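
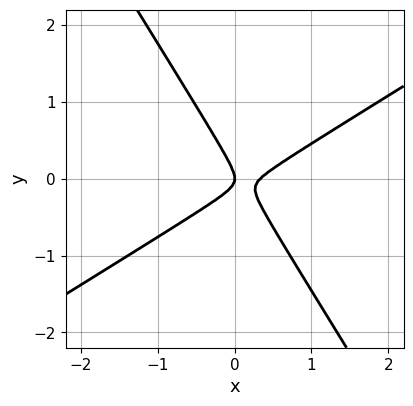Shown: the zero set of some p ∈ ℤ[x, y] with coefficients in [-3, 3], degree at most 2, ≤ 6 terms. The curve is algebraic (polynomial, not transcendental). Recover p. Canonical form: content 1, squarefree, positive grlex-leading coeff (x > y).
3*x^2 - 3*x*y - 3*y^2 - x

First, the degree is 2 — no degree-1 curve has this shape.
Next, from the visible intercepts: it crosses the x-axis at the gridline x = 0; it crosses the y-axis at the gridline y = 0.
Finally, together with the visible shape, these determine p as stated.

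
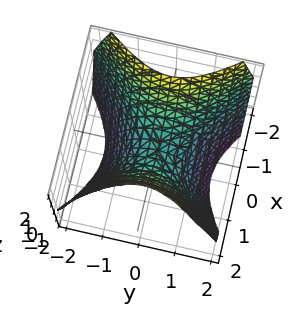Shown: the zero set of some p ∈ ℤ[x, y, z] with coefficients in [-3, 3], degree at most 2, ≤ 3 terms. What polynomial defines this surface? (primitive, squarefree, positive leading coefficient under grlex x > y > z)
deg p = 2. A saddle surface; a quadric.
Symmetries: mirror symmetry y ↦ −y ⇒ only even powers of y; the x ↦ −x reflection is a symmetry, so x appears only in even powers.
From the axis intercepts and sections: it meets the y-axis at y = 0 (among the integer gridlines); it meets the x-axis at x = 0 (among the integer gridlines); one z-axis crossing is at z = 0.
Assembling these constraints gives the stated polynomial.

x^2 - y^2 - z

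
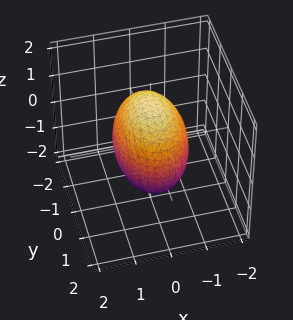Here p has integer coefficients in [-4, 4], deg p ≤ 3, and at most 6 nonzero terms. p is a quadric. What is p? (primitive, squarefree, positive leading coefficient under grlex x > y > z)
2*x^2 + y^2 + z^2 - 2

First, deg p = 2.
Then, symmetries: the y ↦ −y reflection is a symmetry, so y appears only in even powers; mirror symmetry z ↦ −z ⇒ only even powers of z; the x ↦ −x reflection is a symmetry, so x appears only in even powers.
Next, from the visible intercepts: the x-axis gridline crossings are at x ∈ {-1, 1}.
Finally, together with the visible shape, these determine p as stated.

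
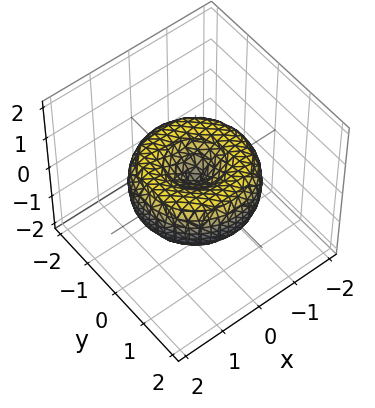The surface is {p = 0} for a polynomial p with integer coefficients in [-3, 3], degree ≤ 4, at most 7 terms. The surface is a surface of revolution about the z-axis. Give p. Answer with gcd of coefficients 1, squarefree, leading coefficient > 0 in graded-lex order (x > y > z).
First, deg p = 4.
Then, symmetries: the z-axis is an axis of rotation, so x and y enter only as x² + y².
Then, checking where it meets the axes: it crosses the z-axis at the gridline z = 0; it meets the x-axis at x = 0 (among the integer gridlines); one y-axis crossing is at y = 0.
Finally, the integer polynomial consistent with all of this is the stated p.

x^4 + 2*x^2*y^2 + y^4 - 2*x^2 - 2*y^2 + 2*z^2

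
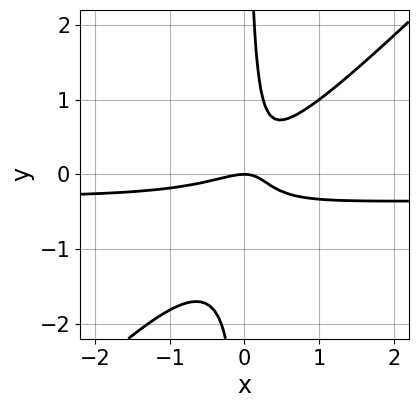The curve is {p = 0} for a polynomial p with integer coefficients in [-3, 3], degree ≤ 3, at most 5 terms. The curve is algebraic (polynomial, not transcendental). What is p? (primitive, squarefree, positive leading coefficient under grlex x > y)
3*x^2*y - 3*x*y^2 + x^2 - 2*x*y + y

First, deg p = 3. The shape is more complex than any degree-2 curve.
Then, observable constraints: it crosses the x-axis at the gridline x = 0; one y-axis crossing is at y = 0.
Finally, putting this together gives p.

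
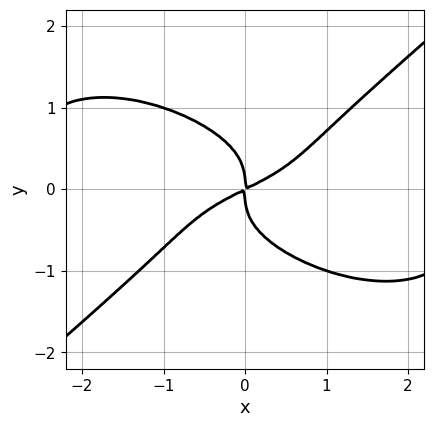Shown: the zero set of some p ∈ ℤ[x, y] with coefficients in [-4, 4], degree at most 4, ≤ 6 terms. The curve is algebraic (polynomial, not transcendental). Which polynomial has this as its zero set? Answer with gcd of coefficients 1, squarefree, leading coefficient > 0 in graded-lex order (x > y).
x^3*y + x^2*y^2 - 3*y^4 + x^2 - 2*x*y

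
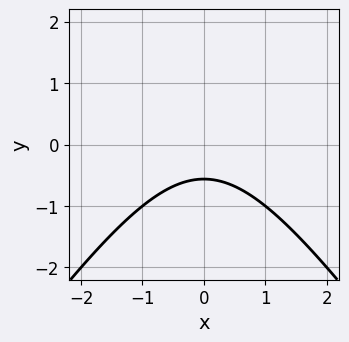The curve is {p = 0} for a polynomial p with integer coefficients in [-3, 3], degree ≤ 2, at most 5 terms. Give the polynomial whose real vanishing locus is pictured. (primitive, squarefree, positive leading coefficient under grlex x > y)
2*x^2 - y^2 + 3*y + 2

Degree: a generic line meets the curve in up to 2 points, so deg p = 2.
Symmetries: mirror symmetry x ↦ −x ⇒ only even powers of x.
From the axis intercepts and sections: it misses every integer gridline on the x-axis.
Putting this together gives p.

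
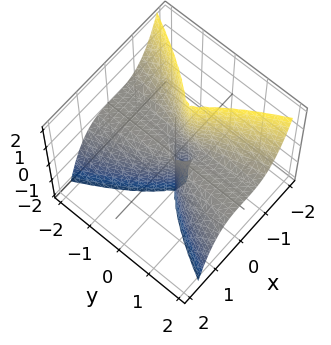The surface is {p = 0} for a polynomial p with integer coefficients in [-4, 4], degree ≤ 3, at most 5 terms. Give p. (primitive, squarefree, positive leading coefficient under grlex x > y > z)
2*x^3 + y^2*z + x^2

The degree is 3 — no degree-2 surface has this shape.
Against the integer gridlines: every point of the y-axis in the box is on the surface; the visible z-axis segment lies entirely on the surface.
Matching integer coefficients to the picture gives p.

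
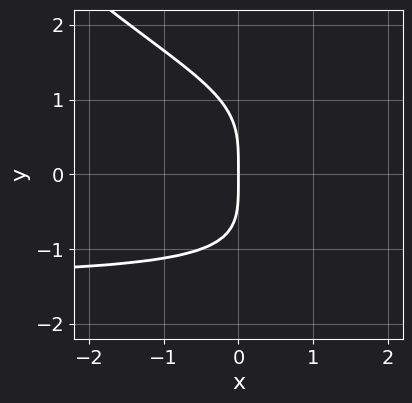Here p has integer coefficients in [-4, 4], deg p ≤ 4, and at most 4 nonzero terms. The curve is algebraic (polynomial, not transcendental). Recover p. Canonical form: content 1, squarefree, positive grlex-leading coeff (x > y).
x*y^3 + y^4 + 3*x

The degree is 4 — a generic line meets the curve in up to 4 points.
Reading off the gridlines: it meets the y-axis at y = 0 (among the integer gridlines); it meets the x-axis at x = 0 (among the integer gridlines).
These observations pin down the coefficients.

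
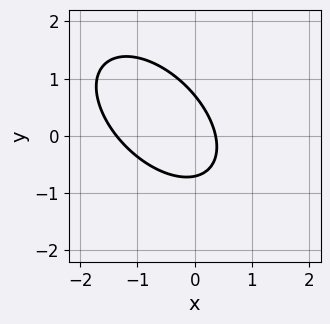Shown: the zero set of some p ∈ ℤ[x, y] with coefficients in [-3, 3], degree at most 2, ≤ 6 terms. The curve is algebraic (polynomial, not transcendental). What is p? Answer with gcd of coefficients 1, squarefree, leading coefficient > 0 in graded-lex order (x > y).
2*x^2 + 2*x*y + 2*y^2 + 2*x - 1

First, the degree is 2 — the shape is more complex than any degree-1 curve.
Finally, matching integer coefficients to the picture gives p.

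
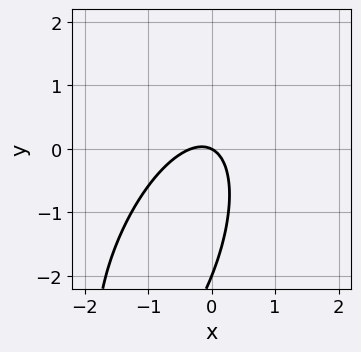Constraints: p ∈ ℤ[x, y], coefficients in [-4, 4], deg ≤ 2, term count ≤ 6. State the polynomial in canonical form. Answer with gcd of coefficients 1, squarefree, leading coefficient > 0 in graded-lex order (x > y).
3*x^2 - 2*x*y + y^2 + x + 2*y

1. The degree is 2 — the shape is more complex than any degree-1 curve.
2. From the axis intercepts and sections: among the integer gridlines, it crosses the y-axis at y ∈ {-2, 0}; one x-axis crossing is at x = 0.
3. The integer polynomial consistent with all of this is the stated p.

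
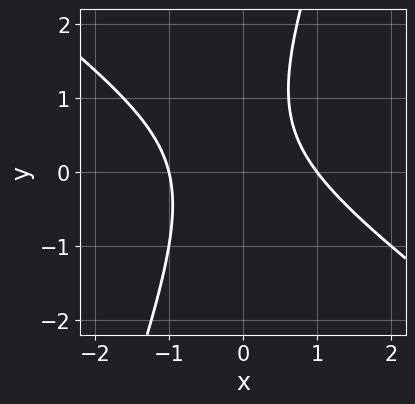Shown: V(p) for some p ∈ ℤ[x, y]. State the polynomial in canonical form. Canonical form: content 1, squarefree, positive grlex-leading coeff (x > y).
2*x^2 + 2*x*y - y^2 + y - 2

Degree: no degree-1 curve has this shape, so deg p = 2.
Reading off the gridlines: among the integer gridlines, it crosses the x-axis at x ∈ {-1, 1}; the curve avoids every integer y-axis point in the box.
Matching integer coefficients to the picture gives p.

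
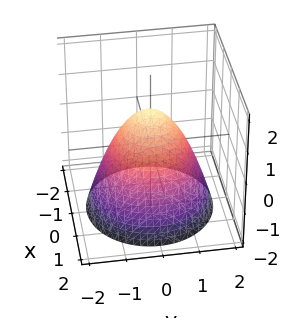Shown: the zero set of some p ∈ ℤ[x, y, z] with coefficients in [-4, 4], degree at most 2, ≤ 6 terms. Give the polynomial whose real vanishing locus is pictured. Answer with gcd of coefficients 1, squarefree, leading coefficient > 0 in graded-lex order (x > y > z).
x^2 + y^2 + z - 1

First, the degree is 2 — no degree-1 surface has this shape.
Next, by symmetry, every cross-section ⟂ z is a circle, so x, y appear only via x² + y².
Then, observable constraints: among the integer gridlines, it crosses the y-axis at y ∈ {-1, 1}; one z-axis crossing is at z = 1; among the integer gridlines, it crosses the x-axis at x ∈ {-1, 1}; a circular section at z = 0 has radius exactly 1.
Finally, solving for integer coefficients yields p as stated.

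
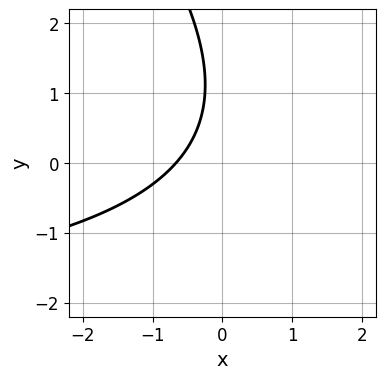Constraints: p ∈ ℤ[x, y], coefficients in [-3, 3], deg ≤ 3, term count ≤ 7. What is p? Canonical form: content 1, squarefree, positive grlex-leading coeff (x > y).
(a) deg p = 2. A generic line meets the curve in up to 2 points.
(b) Checking where it meets the axes: no y-intercept at any integer in the box.
(c) These observations pin down the coefficients.

x*y + y^2 + 3*x - 2*y + 2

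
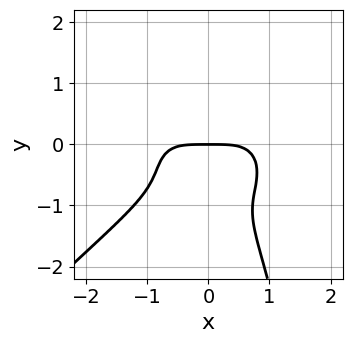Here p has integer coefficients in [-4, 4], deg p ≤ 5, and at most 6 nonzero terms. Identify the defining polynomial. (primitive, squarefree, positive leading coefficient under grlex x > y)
x^4 - x*y^3 + 2*y^3 + 3*y^2 + 2*y

First, deg p = 4. The shape is more complex than any degree-3 curve.
Next, observable constraints: one x-axis crossing is at x = 0; one y-axis crossing is at y = 0.
Finally, assembling these constraints gives the stated polynomial.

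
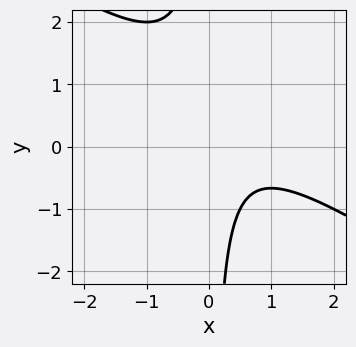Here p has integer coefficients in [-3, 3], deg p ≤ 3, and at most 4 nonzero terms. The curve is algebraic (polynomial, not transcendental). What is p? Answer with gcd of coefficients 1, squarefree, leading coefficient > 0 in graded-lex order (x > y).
2*x^2 + 3*x*y - 2*x + 2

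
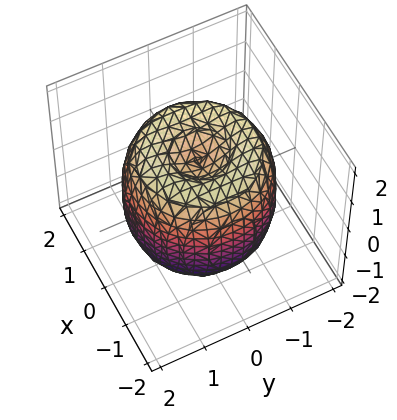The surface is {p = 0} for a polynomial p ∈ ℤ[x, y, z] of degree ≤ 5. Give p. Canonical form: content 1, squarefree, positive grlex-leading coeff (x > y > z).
x^4 + 2*x^2*y^2 + y^4 - 2*x^2 - 2*y^2 + z^2 - 1

deg p = 4.
Symmetry: the z-axis is an axis of rotation, so x and y enter only as x² + y².
Against the integer gridlines: among the integer gridlines, it crosses the z-axis at z ∈ {-1, 1}; a circular section at z = 1 has radius between 1 and 2.
Together with the visible shape, these determine p as stated.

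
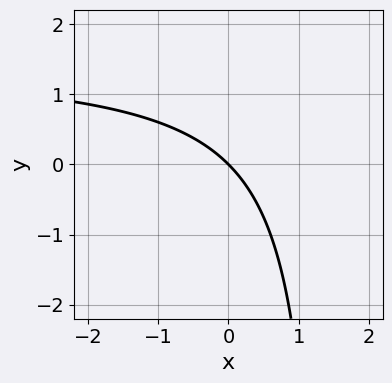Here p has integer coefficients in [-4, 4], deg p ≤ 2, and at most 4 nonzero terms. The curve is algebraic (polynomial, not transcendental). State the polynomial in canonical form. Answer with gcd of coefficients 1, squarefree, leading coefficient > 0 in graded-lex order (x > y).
2*x*y - 3*x - 3*y

1. The degree is 2 — the shape is more complex than any degree-1 curve.
2. Against the integer gridlines: it crosses the y-axis at the gridline y = 0; it crosses the x-axis at the gridline x = 0.
3. Solving for integer coefficients yields p as stated.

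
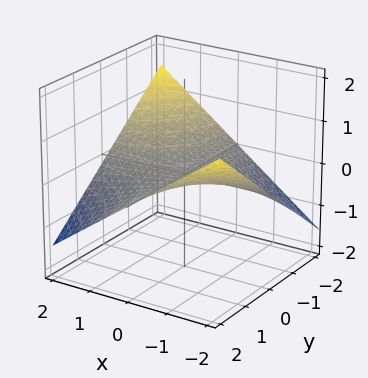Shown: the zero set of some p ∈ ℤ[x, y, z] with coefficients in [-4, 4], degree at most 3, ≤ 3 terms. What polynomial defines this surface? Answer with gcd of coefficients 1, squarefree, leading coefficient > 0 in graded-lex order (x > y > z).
First, the degree is 2 — a saddle surface; a quadric.
Next, observable constraints: every point of the x-axis in the box is on the surface; the visible y-axis segment lies entirely on the surface.
Finally, these observations pin down the coefficients.

x*y + 3*z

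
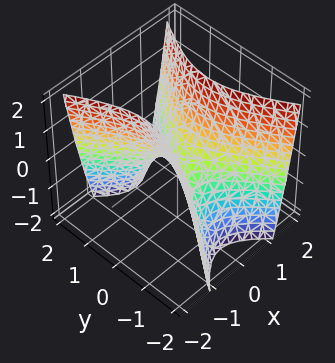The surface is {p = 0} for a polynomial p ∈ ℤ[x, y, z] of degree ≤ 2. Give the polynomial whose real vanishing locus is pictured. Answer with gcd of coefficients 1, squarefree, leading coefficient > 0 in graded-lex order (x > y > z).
(a) The degree is 2 — a hyperbolic paraboloid; a quadric.
(b) Symmetries: the y ↦ −y reflection is a symmetry, so y appears only in even powers; mirror symmetry x ↦ −x ⇒ only even powers of x.
(c) Observable constraints: one x-axis crossing is at x = 0; it crosses the y-axis at the gridline y = 0; it meets the z-axis at z = 0 (among the integer gridlines).
(d) The integer polynomial consistent with all of this is the stated p.

2*x^2 - y^2 - z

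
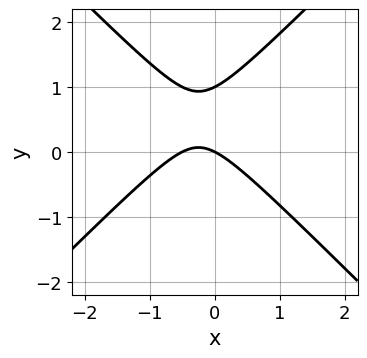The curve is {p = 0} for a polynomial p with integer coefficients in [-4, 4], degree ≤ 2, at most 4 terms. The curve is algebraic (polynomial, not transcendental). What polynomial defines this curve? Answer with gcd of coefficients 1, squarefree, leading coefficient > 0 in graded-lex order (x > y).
2*x^2 - 2*y^2 + x + 2*y

Degree: a generic line meets the curve in up to 2 points, so deg p = 2.
From the visible intercepts: among the integer gridlines, it crosses the y-axis at y ∈ {0, 1}; one x-axis crossing is at x = 0.
Together with the visible shape, these determine p as stated.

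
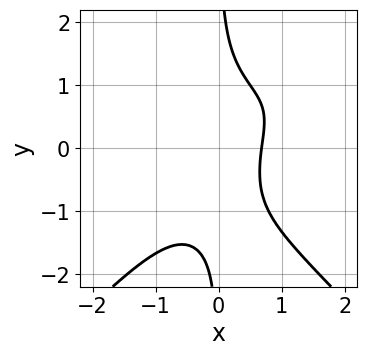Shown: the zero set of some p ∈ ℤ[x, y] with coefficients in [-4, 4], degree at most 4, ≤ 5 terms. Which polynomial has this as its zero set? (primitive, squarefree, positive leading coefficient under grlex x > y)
1. Degree: the shape is more complex than any degree-3 curve, so deg p = 4.
2. Checking where it meets the axes: it misses every integer gridline on the y-axis.
3. Putting this together gives p.

x^3*y - x*y^3 - x^3 - x + 1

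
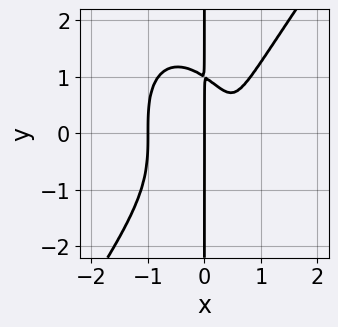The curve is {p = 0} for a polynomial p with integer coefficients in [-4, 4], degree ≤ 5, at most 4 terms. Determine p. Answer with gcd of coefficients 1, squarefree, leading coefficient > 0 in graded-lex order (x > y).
3*x^4 - x*y^3 - 2*x^2 + x

Degree: the shape is more complex than any degree-3 curve, so deg p = 4.
Against the integer gridlines: the visible y-axis segment lies entirely on the curve; among the integer gridlines, it crosses the x-axis at x ∈ {-1, 0}.
Matching integer coefficients to the picture gives p.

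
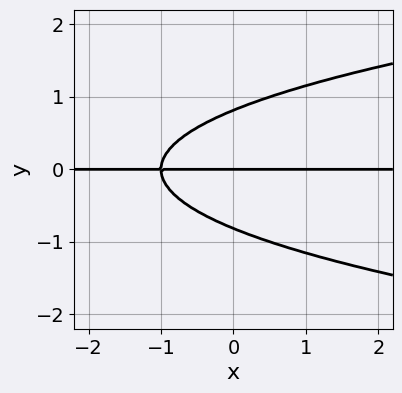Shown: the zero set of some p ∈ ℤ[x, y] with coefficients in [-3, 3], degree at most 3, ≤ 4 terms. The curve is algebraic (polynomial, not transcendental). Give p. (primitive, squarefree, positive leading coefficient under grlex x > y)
3*y^3 - 2*x*y - 2*y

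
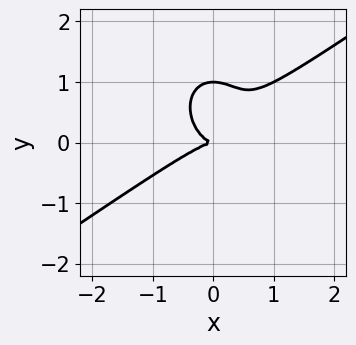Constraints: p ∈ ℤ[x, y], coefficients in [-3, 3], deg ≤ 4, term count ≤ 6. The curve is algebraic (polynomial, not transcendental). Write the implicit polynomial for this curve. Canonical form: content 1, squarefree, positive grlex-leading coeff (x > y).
x^3 - x^2*y - y^3 + y^2

Degree: the shape is more complex than any degree-2 curve, so deg p = 3.
Reading off the gridlines: among the integer gridlines, it crosses the y-axis at y ∈ {0, 1}; one x-axis crossing is at x = 0.
These observations pin down the coefficients.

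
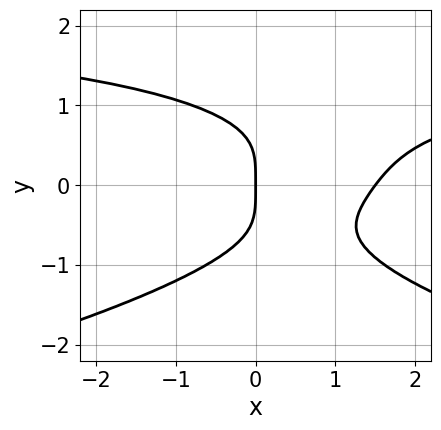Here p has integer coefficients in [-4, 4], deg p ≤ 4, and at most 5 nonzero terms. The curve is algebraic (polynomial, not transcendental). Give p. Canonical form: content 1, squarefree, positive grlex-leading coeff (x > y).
First, the degree is 4 — no degree-3 curve has this shape.
Next, checking where it meets the axes: it meets the y-axis at y = 0 (among the integer gridlines); one x-axis crossing is at x = 0.
Finally, together with the visible shape, these determine p as stated.

3*y^4 + x^2*y - 2*x^2 + 3*x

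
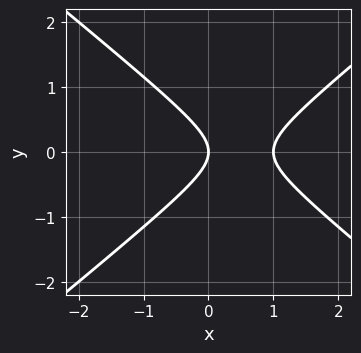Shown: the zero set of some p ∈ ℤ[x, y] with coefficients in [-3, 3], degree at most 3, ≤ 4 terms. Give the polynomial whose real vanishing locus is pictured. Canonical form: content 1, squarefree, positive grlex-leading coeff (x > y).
2*x^2 - 3*y^2 - 2*x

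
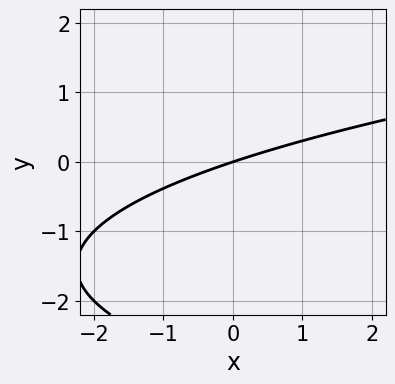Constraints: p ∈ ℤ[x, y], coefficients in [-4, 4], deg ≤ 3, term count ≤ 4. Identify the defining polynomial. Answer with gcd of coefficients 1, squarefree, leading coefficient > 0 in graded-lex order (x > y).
deg p = 2.
Reading off the gridlines: it meets the y-axis at y = 0 (among the integer gridlines); it meets the x-axis at x = 0 (among the integer gridlines).
Fitting integer coefficients to these (and the overall shape) gives p.

y^2 - x + 3*y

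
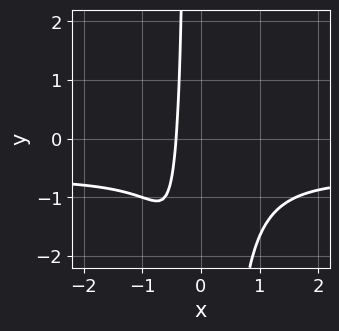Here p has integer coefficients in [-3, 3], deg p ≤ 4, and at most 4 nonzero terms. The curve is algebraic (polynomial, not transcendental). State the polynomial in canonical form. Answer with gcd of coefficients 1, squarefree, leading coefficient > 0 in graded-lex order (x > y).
3*x^3*y + 2*x^3 + 2*x + 1

Degree: the shape is more complex than any degree-3 curve, so deg p = 4.
From the axis intercepts and sections: no y-intercept at any integer in the box.
Putting this together gives p.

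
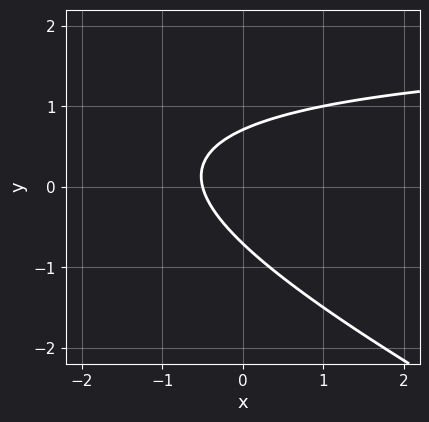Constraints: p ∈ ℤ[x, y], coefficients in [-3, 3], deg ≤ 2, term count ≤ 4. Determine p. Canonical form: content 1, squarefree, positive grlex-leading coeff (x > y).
1. The degree is 2 — no degree-1 curve has this shape.
2. The integer polynomial consistent with all of this is the stated p.

x*y + 2*y^2 - 2*x - 1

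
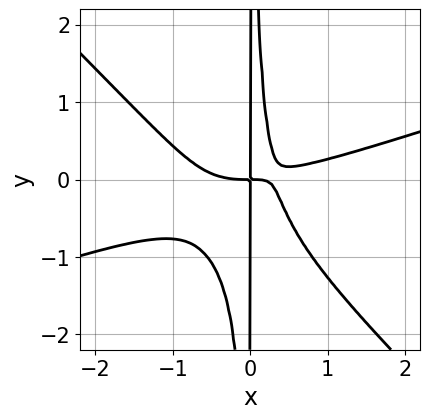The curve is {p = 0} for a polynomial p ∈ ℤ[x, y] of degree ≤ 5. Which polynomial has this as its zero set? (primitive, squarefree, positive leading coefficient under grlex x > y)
(a) The degree is 4 — no degree-3 curve has this shape.
(b) Observable constraints: every point of the y-axis in the box is on the curve.
(c) Putting this together gives p.

x^4 - 2*x^3*y - 3*x^2*y^2 - 2*x^2*y + x*y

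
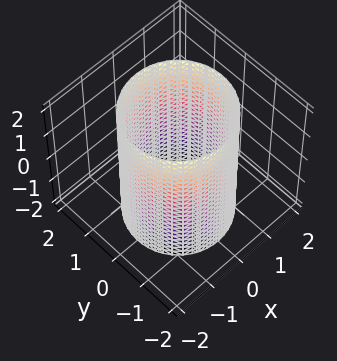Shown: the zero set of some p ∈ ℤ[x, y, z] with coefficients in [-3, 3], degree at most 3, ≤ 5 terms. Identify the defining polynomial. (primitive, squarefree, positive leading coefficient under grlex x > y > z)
1. Degree: a cylinder; a quadric, so deg p = 2.
2. Symmetries: every cross-section ⟂ z is a circle, so x, y appear only via x² + y²; mirror symmetry z ↦ −z ⇒ only even powers of z.
3. Against the integer gridlines: a circular section at z = 0 has radius between 1 and 2; no z-intercept at any integer in the box.
4. The integer polynomial consistent with all of this is the stated p.

x^2 + y^2 - 2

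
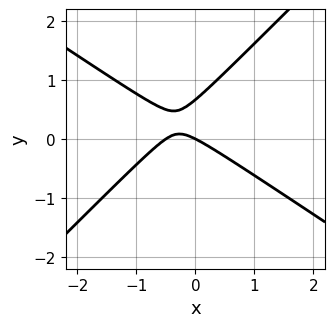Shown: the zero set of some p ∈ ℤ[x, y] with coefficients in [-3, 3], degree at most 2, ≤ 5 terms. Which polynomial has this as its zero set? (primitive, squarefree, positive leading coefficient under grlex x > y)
2*x^2 + x*y - 3*y^2 + x + 2*y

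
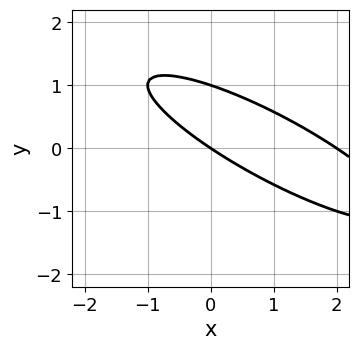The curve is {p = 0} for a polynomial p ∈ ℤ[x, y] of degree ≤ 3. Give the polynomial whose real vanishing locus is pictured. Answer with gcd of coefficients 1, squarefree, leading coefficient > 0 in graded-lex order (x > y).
x^2 + 3*x*y + 3*y^2 - 2*x - 3*y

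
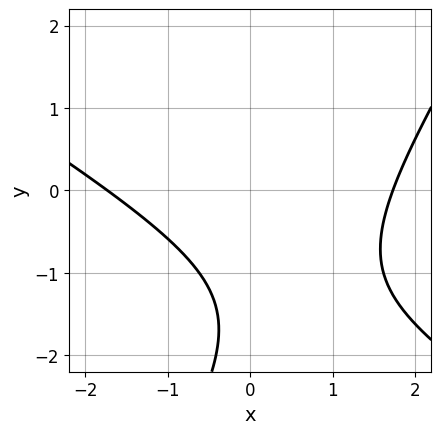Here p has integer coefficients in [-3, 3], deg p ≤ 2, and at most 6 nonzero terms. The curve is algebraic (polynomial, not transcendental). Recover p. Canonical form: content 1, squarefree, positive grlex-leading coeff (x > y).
x^2 + x*y - y^2 - 3*y - 3

(a) Degree: no degree-1 curve has this shape, so deg p = 2.
(b) From the axis intercepts and sections: no y-intercept at any integer in the box.
(c) These observations pin down the coefficients.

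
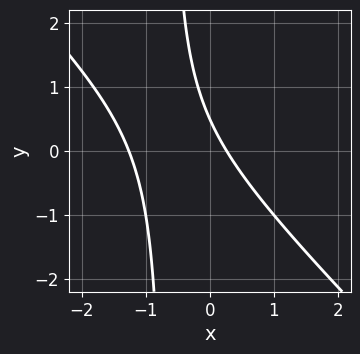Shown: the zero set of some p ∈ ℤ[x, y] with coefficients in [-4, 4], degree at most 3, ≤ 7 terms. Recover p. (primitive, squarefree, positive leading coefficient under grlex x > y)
3*x^2 + 3*x*y + 3*x + 2*y - 1

(a) deg p = 2. No degree-1 curve has this shape.
(b) Matching integer coefficients to the picture gives p.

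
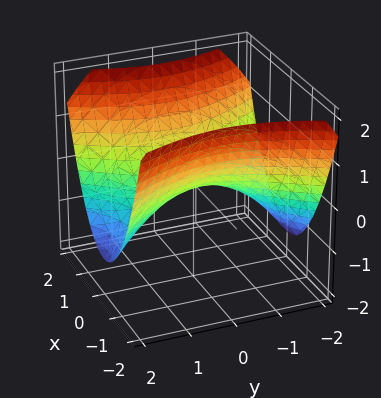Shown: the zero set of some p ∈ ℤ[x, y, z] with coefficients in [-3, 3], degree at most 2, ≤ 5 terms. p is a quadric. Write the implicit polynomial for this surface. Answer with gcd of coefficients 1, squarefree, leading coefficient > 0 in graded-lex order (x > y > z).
(a) Degree: a hyperbolic paraboloid; a quadric, so deg p = 2.
(b) Symmetries: it's symmetric under x → −x, forcing even powers of x; the y ↦ −y reflection is a symmetry, so y appears only in even powers.
(c) Checking where it meets the axes: it meets the z-axis at z = 0 (among the integer gridlines); it meets the x-axis at x = 0 (among the integer gridlines); it crosses the y-axis at the gridline y = 0.
(d) Putting this together gives p.

2*x^2 - y^2 - 3*z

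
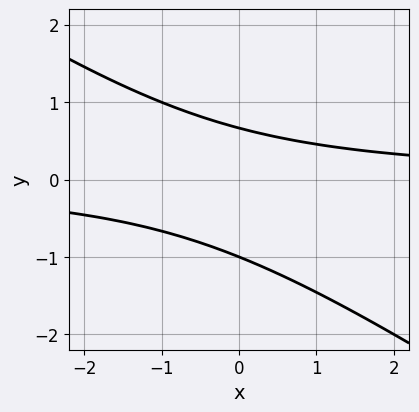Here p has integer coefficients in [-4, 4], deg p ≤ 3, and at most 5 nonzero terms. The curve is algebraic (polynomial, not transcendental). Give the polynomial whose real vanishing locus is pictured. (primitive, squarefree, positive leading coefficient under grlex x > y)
2*x*y + 3*y^2 + y - 2

deg p = 2. No degree-1 curve has this shape.
From the axis intercepts and sections: it crosses the y-axis at the gridline y = -1; the curve avoids every integer x-axis point in the box.
These observations pin down the coefficients.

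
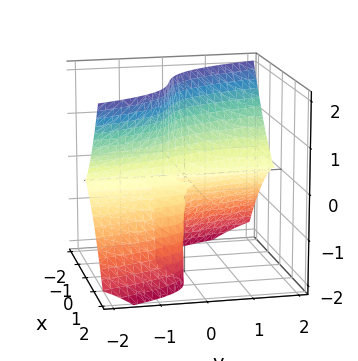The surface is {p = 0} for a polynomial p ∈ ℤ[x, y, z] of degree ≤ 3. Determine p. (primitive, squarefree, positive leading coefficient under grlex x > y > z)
3*x^3 + 3*y*z^2 + 2*x*z + z^2

First, the degree is 3 — no degree-2 surface has this shape.
Next, observable constraints: every point of the y-axis in the box is on the surface; one z-axis crossing is at z = 0; it meets the x-axis at x = 0 (among the integer gridlines).
Finally, solving for integer coefficients yields p as stated.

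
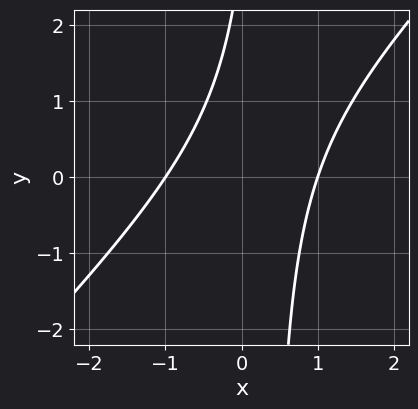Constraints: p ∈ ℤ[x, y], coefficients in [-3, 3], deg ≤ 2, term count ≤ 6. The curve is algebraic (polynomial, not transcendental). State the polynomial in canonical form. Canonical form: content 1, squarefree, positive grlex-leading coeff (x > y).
3*x^2 - 3*x*y + y - 3

(a) The degree is 2 — a generic line meets the curve in up to 2 points.
(b) From the visible intercepts: the x-axis gridline crossings are at x ∈ {-1, 1}; it misses every integer gridline on the y-axis.
(c) Together with the visible shape, these determine p as stated.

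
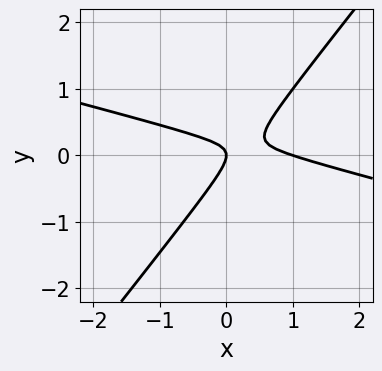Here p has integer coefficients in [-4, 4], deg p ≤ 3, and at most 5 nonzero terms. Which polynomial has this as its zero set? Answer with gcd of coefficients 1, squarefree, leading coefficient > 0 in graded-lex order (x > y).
1. Degree: a generic line meets the curve in up to 2 points, so deg p = 2.
2. From the axis intercepts and sections: among the integer gridlines, it crosses the x-axis at x ∈ {0, 1}; it meets the y-axis at y = 0 (among the integer gridlines).
3. Putting this together gives p.

x^2 + 3*x*y - 3*y^2 - x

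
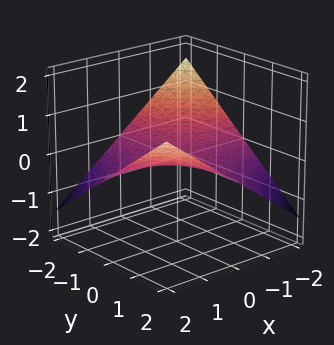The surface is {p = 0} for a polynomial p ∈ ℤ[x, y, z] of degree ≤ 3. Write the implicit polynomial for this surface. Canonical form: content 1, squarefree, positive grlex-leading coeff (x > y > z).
x*y - 3*z

Degree: a saddle surface; a quadric, so deg p = 2.
Checking where it meets the axes: it meets the z-axis at z = 0 (among the integer gridlines); every point of the x-axis in the box is on the surface; the visible y-axis segment lies entirely on the surface.
Solving for integer coefficients yields p as stated.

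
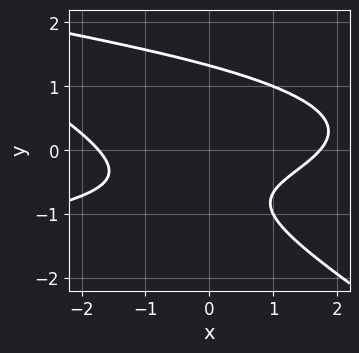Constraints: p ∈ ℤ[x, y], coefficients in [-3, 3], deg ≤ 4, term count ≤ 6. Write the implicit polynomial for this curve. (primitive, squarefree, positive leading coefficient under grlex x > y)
2*x*y^2 + 3*y^3 + x^2 - 3*y - 3

(a) The degree is 3 — no degree-2 curve has this shape.
(b) Solving for integer coefficients yields p as stated.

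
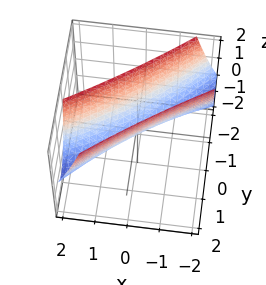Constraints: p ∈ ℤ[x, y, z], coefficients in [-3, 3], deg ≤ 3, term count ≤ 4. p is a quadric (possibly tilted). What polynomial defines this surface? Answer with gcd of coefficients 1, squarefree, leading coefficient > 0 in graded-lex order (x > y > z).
1. Degree: a generic line meets the surface in up to 2 points, so deg p = 2.
2. Against the integer gridlines: it meets the y-axis at y = 0 (among the integer gridlines); it crosses the x-axis at the gridline x = 0.
3. The integer polynomial consistent with all of this is the stated p.

x^2 - 3*x*y + 2*y^2 - z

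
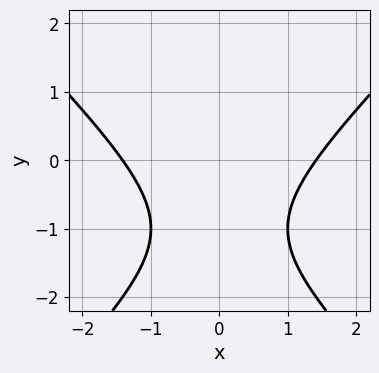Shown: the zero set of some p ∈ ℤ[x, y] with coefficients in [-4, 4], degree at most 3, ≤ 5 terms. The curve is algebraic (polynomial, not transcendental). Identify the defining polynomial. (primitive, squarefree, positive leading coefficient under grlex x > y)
1. Degree: a generic line meets the curve in up to 2 points, so deg p = 2.
2. Symmetries: the x ↦ −x reflection is a symmetry, so x appears only in even powers.
3. From the visible intercepts: it misses every integer gridline on the y-axis.
4. Solving for integer coefficients yields p as stated.

x^2 - y^2 - 2*y - 2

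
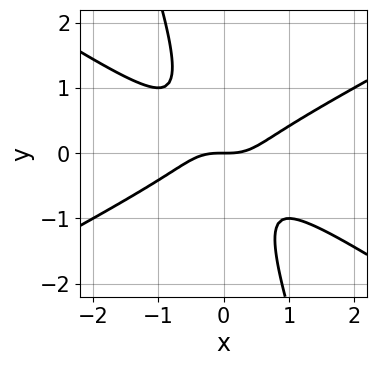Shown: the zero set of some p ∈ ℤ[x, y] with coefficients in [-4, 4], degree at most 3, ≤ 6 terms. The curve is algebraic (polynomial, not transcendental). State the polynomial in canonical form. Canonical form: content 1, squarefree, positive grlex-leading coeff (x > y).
x^3 - 3*x*y^2 - y^3 - y

(a) deg p = 3.
(b) Checking where it meets the axes: one x-axis crossing is at x = 0; one y-axis crossing is at y = 0.
(c) Matching integer coefficients to the picture gives p.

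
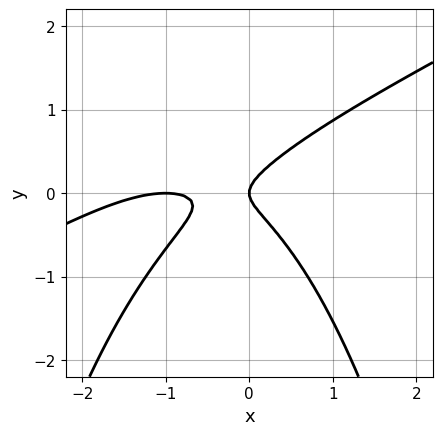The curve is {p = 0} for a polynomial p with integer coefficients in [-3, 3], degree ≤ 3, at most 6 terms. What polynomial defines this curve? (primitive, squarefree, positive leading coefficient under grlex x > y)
The degree is 3 — no degree-2 curve has this shape.
From the visible intercepts: it crosses the y-axis at the gridline y = 0; the x-axis gridline crossings are at x ∈ {-1, 0}.
The integer polynomial consistent with all of this is the stated p.

x^3 - 2*x^2*y + 2*x^2 - 3*y^2 + x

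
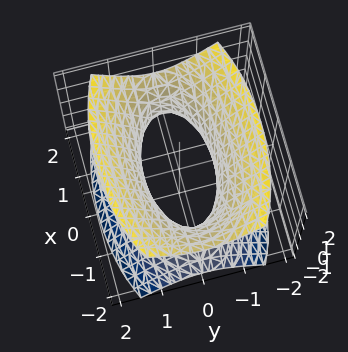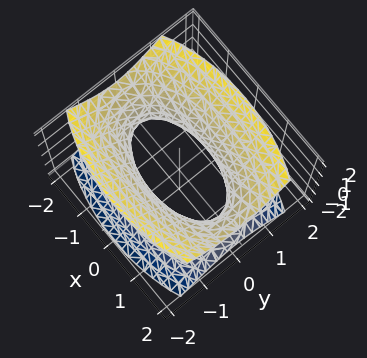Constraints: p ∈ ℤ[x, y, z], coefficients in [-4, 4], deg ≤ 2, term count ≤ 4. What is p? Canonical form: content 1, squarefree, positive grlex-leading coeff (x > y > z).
x^2 + 3*y^2 - 2*z^2 - 2

First, deg p = 2. An hourglass — one-sheet hyperboloid; a quadric.
Then, symmetries: the z ↦ −z reflection is a symmetry, so z appears only in even powers; mirror symmetry x ↦ −x ⇒ only even powers of x; mirror symmetry y ↦ −y ⇒ only even powers of y.
Then, checking where it meets the axes: it misses every integer gridline on the z-axis.
Finally, assembling these constraints gives the stated polynomial.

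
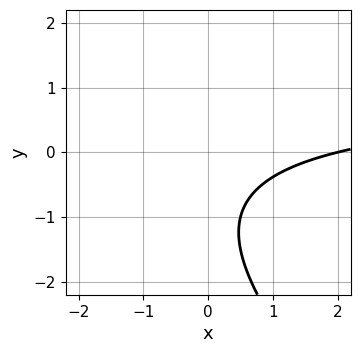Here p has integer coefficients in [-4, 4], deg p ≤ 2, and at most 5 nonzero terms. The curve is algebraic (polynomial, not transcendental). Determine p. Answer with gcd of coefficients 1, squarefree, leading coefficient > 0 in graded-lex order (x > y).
(a) deg p = 2. A generic line meets the curve in up to 2 points.
(b) From the visible intercepts: it misses every integer gridline on the y-axis; it crosses the x-axis at the gridline x = 2.
(c) Fitting integer coefficients to these (and the overall shape) gives p.

x*y + y^2 - x + 2*y + 2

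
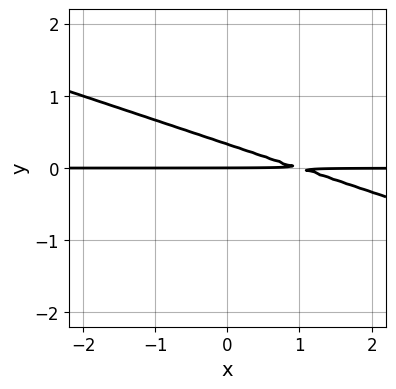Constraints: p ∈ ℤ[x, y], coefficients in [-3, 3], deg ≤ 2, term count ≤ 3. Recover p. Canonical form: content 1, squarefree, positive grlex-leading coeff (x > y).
x*y + 3*y^2 - y

Degree: no degree-1 curve has this shape, so deg p = 2.
Observable constraints: every point of the x-axis in the box is on the curve; it meets the y-axis at y = 0 (among the integer gridlines).
The integer polynomial consistent with all of this is the stated p.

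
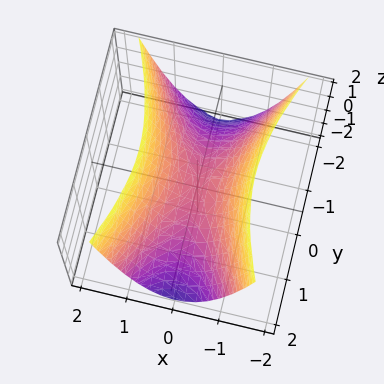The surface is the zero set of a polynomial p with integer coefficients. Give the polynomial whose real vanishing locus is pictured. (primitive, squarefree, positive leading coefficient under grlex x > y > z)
First, the degree is 2 — a hyperbolic paraboloid; a quadric.
Then, symmetries: the y ↦ −y reflection is a symmetry, so y appears only in even powers; mirror symmetry x ↦ −x ⇒ only even powers of x.
Then, from the axis intercepts and sections: it meets the x-axis at x = 0 (among the integer gridlines); it meets the z-axis at z = 0 (among the integer gridlines); it crosses the y-axis at the gridline y = 0.
Finally, assembling these constraints gives the stated polynomial.

3*x^2 - y^2 - 2*z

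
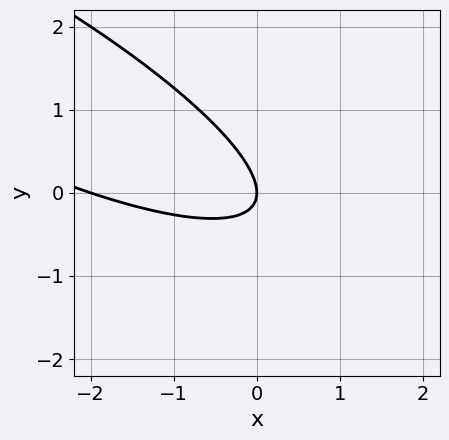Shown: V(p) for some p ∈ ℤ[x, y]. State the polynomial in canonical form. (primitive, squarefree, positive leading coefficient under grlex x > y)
x^2 + 3*x*y + 3*y^2 + 2*x

1. deg p = 2. No degree-1 curve has this shape.
2. Checking where it meets the axes: the x-axis gridline crossings are at x ∈ {-2, 0}; one y-axis crossing is at y = 0.
3. Putting this together gives p.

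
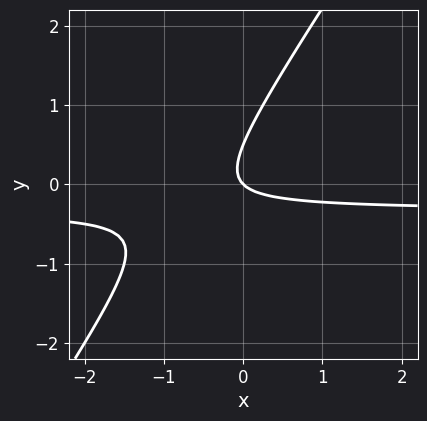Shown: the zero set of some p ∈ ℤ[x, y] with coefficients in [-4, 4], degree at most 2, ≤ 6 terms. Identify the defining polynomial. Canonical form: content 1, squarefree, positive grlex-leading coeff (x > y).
3*x*y - 2*y^2 + x + y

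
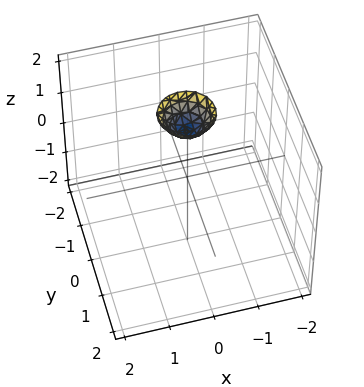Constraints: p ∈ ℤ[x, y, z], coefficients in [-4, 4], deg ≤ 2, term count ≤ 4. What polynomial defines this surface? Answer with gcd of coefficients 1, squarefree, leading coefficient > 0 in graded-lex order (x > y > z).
3*x^2 + 3*y^2 - 2*z + 3

First, degree: the shape is more complex than any degree-1 surface, so deg p = 2.
Next, symmetries: every cross-section ⟂ z is a circle, so x, y appear only via x² + y².
Then, reading off the gridlines: a circular section at z = 2 has radius between 0 and 1; the surface avoids every integer y-axis point in the box; no x-intercept at any integer in the box.
Finally, assembling these constraints gives the stated polynomial.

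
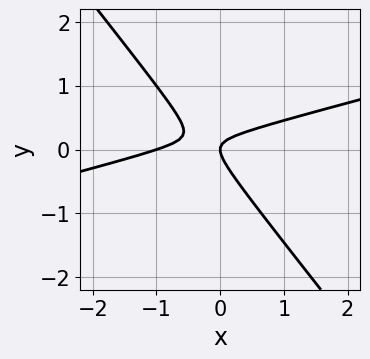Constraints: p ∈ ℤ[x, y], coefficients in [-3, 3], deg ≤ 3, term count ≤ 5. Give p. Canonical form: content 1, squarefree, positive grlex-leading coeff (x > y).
1. The degree is 2 — a generic line meets the curve in up to 2 points.
2. Reading off the gridlines: among the integer gridlines, it crosses the x-axis at x ∈ {-1, 0}; it meets the y-axis at y = 0 (among the integer gridlines).
3. Solving for integer coefficients yields p as stated.

x^2 - 3*x*y - 3*y^2 + x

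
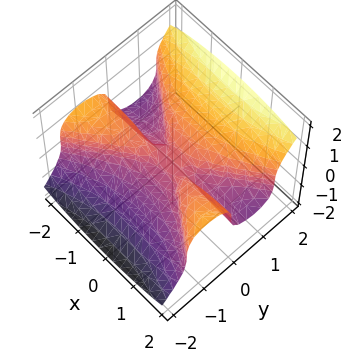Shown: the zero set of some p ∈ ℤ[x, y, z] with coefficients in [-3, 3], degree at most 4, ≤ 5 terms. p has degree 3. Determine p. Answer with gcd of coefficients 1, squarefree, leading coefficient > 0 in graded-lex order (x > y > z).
x^2*y - 2*y^3 + 3*z^3

1. The degree is 3 — a generic line meets the surface in up to 3 points.
2. Against the integer gridlines: it meets the z-axis at z = 0 (among the integer gridlines); one y-axis crossing is at y = 0; the visible x-axis segment lies entirely on the surface.
3. Putting this together gives p.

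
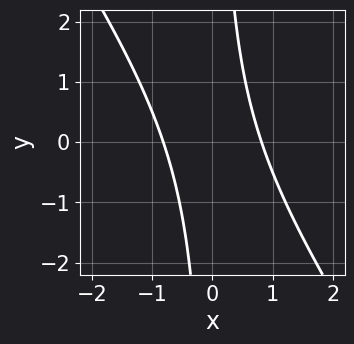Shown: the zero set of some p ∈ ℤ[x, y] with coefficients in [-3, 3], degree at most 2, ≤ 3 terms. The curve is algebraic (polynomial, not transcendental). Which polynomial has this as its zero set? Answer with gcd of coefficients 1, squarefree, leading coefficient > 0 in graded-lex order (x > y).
1. deg p = 2.
2. Against the integer gridlines: the curve avoids every integer y-axis point in the box.
3. These observations pin down the coefficients.

3*x^2 + 2*x*y - 2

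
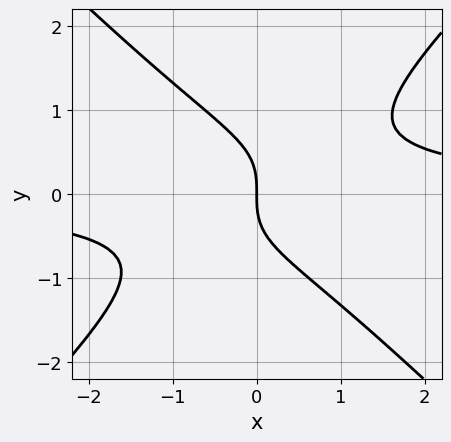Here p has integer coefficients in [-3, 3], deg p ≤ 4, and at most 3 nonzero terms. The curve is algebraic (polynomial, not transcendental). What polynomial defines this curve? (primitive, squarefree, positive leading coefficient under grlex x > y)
x^2*y - y^3 - x

1. Degree: no degree-2 curve has this shape, so deg p = 3.
2. From the axis intercepts and sections: it crosses the y-axis at the gridline y = 0; it crosses the x-axis at the gridline x = 0.
3. These observations pin down the coefficients.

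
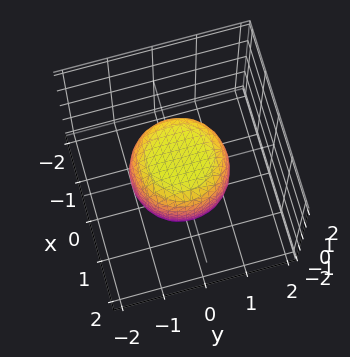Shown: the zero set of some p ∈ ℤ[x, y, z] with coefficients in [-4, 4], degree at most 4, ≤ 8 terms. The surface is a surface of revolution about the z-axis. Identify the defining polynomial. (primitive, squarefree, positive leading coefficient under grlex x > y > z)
2*x^4 + 4*x^2*y^2 + 2*y^4 - x^2 - y^2 + 2*z^2 - 2

First, degree: the shape is more complex than any degree-3 surface, so deg p = 4.
Next, symmetries: rotational symmetry about the z-axis ⇒ p depends on x, y only through x² + y².
Next, against the integer gridlines: a circular section at z = 1 has radius between 0 and 1; the z-axis gridline crossings are at z ∈ {-1, 1}.
Finally, putting this together gives p.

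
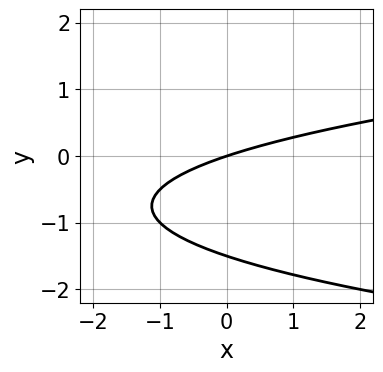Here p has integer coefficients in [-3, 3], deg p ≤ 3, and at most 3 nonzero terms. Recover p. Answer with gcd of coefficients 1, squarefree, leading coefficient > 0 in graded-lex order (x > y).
First, degree: a generic line meets the curve in up to 2 points, so deg p = 2.
Then, against the integer gridlines: it meets the x-axis at x = 0 (among the integer gridlines); it meets the y-axis at y = 0 (among the integer gridlines).
Finally, putting this together gives p.

2*y^2 - x + 3*y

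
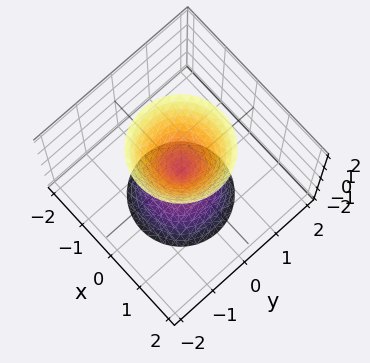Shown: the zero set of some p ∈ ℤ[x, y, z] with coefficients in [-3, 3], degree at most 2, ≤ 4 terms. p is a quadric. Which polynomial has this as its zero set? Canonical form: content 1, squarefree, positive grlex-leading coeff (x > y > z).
3*x^2 + 3*y^2 - z^2

1. I count 2 distinct pieces.
2. deg p = 2.
3. Symmetries: rotational symmetry about the z-axis ⇒ p depends on x, y only through x² + y²; mirror symmetry z ↦ −z ⇒ only even powers of z.
4. Reading off the gridlines: it crosses the y-axis at the gridline y = 0; it meets the x-axis at x = 0 (among the integer gridlines).
5. Fitting integer coefficients to these (and the overall shape) gives p.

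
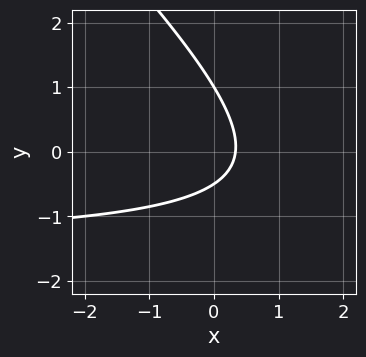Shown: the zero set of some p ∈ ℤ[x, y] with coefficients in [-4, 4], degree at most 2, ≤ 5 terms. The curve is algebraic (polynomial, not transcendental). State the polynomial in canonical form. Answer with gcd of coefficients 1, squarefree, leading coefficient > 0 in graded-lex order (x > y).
2*x*y + 2*y^2 + 3*x - y - 1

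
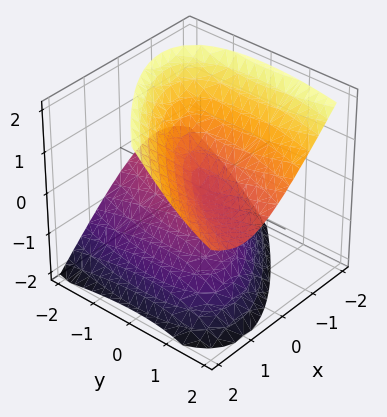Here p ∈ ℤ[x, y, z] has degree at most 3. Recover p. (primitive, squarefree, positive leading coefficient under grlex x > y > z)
1. The degree is 2 — a generic line meets the surface in up to 2 points.
2. Observable constraints: one x-axis crossing is at x = 0; one z-axis crossing is at z = 0.
3. These observations pin down the coefficients.

3*x^2 - 3*x*y + y^2 - 3*y*z - 3*z^2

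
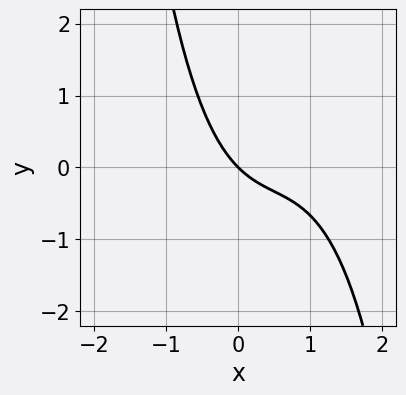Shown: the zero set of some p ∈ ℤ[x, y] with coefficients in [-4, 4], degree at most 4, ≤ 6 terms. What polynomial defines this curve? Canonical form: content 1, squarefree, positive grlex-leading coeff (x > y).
Degree: the shape is more complex than any degree-2 curve, so deg p = 3.
Observable constraints: one y-axis crossing is at y = 0; one x-axis crossing is at x = 0.
The integer polynomial consistent with all of this is the stated p.

2*x^3 - 3*x^2 + 3*x + 3*y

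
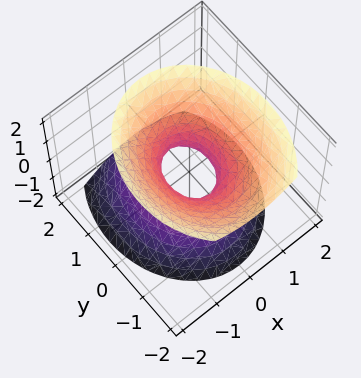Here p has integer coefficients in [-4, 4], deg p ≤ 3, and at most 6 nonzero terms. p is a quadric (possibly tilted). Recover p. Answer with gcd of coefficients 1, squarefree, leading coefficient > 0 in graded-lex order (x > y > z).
3*x^2 + 2*y^2 + y*z - 2*z^2 - 1

First, the degree is 2 — no degree-1 surface has this shape.
Next, observable constraints: no z-intercept at any integer in the box.
Finally, assembling these constraints gives the stated polynomial.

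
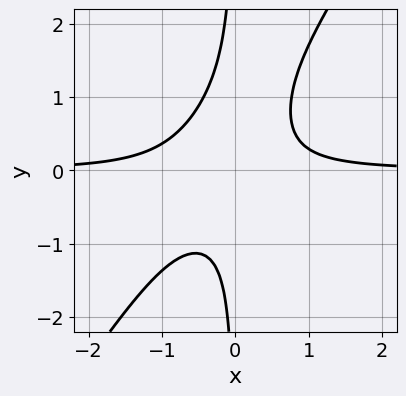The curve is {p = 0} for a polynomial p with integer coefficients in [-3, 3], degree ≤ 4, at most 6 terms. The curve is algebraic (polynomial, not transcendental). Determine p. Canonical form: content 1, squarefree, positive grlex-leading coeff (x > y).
3*x^2*y - 2*x*y^2 + x*y - 1

First, deg p = 3.
Then, checking where it meets the axes: no y-intercept at any integer in the box; it misses every integer gridline on the x-axis.
Finally, together with the visible shape, these determine p as stated.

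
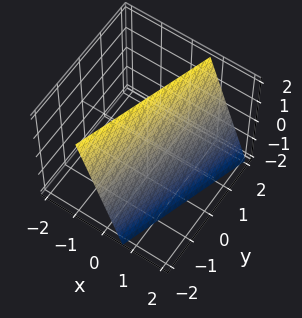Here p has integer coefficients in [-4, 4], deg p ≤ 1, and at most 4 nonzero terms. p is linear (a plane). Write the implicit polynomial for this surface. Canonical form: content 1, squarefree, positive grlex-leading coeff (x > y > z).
3*x - y + z - 2

First, the degree is 1 — every cross-section is a straight line — this is a plane.
Next, checking where it meets the axes: it crosses the z-axis at the gridline z = 2; one y-axis crossing is at y = -2.
Finally, putting this together gives p.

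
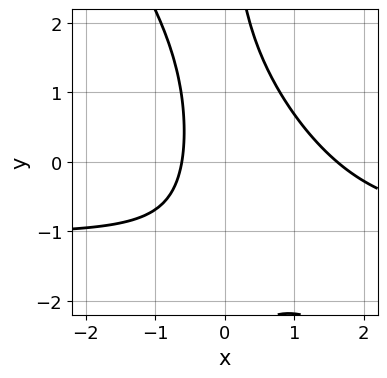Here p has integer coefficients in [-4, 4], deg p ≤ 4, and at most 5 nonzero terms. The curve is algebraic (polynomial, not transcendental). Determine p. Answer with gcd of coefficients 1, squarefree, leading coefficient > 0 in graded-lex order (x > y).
3*x^2*y + 2*x*y^2 + 3*x^2 - 3*x - 3

(a) Degree: a generic line meets the curve in up to 3 points, so deg p = 3.
(b) Observable constraints: no y-intercept at any integer in the box.
(c) The integer polynomial consistent with all of this is the stated p.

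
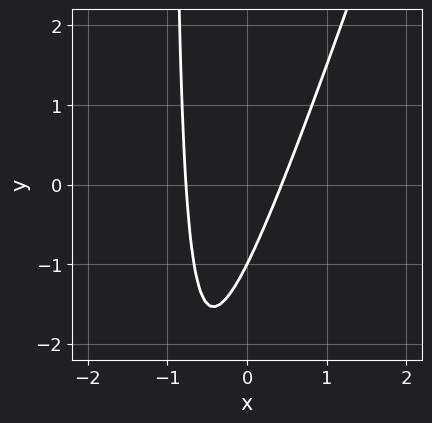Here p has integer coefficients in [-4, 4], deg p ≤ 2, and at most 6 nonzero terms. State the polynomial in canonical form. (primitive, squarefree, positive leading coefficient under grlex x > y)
3*x^2 - x*y + x - y - 1

1. deg p = 2.
2. Against the integer gridlines: it meets the y-axis at y = -1 (among the integer gridlines).
3. Matching integer coefficients to the picture gives p.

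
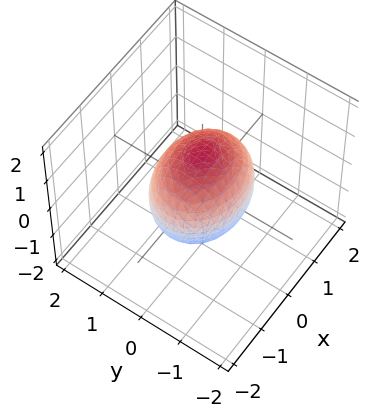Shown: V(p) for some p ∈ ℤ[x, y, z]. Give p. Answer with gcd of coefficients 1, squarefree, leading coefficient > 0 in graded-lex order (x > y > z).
(a) The degree is 2 — a closed, bounded, convex surface; a quadric.
(b) Symmetries: it's symmetric under y → −y, forcing even powers of y; the z ↦ −z reflection is a symmetry, so z appears only in even powers; it's symmetric under x → −x, forcing even powers of x.
(c) Checking where it meets the axes: among the integer gridlines, it crosses the y-axis at y ∈ {-1, 1}.
(d) Putting this together gives p.

2*x^2 + 3*y^2 + 2*z^2 - 3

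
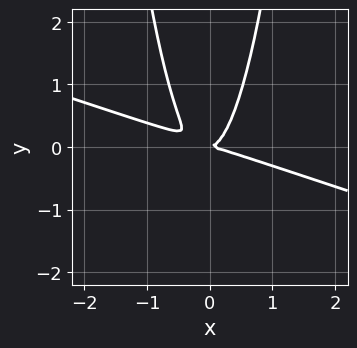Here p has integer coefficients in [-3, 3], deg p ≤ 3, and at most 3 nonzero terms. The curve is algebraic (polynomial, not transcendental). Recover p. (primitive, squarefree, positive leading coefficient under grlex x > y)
x^3 + 3*x^2*y - y^2

(a) Degree: no degree-2 curve has this shape, so deg p = 3.
(b) Reading off the gridlines: it meets the y-axis at y = 0 (among the integer gridlines); it crosses the x-axis at the gridline x = 0.
(c) Putting this together gives p.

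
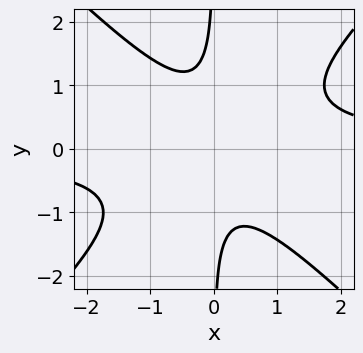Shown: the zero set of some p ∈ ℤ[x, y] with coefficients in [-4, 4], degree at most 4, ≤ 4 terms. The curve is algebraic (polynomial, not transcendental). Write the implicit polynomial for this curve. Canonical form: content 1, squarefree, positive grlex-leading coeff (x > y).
2*x^3*y - 2*x*y^3 - 2*x^2 - 1

Degree: a generic line meets the curve in up to 4 points, so deg p = 4.
Against the integer gridlines: no x-intercept at any integer in the box; the curve avoids every integer y-axis point in the box.
Fitting integer coefficients to these (and the overall shape) gives p.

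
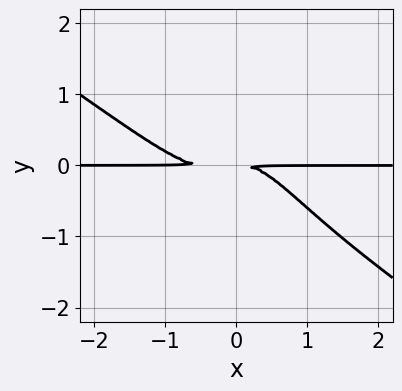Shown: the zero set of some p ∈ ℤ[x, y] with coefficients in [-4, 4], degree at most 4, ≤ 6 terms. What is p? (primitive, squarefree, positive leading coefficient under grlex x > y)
1. Degree: a generic line meets the curve in up to 4 points, so deg p = 4.
2. Against the integer gridlines: every point of the x-axis in the box is on the curve.
3. Putting this together gives p.

2*x^3*y + 3*x^2*y^2 + x^2*y + 2*y^2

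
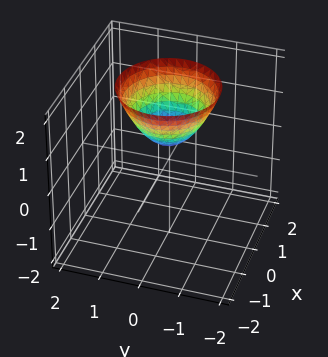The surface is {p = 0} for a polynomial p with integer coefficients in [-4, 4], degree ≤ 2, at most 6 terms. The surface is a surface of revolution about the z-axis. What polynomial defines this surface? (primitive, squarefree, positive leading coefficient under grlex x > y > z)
2*x^2 + 2*y^2 - 2*z + 1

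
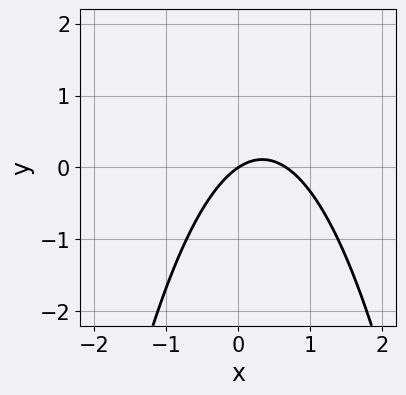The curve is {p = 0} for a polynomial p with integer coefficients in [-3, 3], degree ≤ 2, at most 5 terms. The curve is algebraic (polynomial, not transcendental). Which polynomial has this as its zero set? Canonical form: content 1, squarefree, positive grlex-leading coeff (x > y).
The degree is 2 — no degree-1 curve has this shape.
From the visible intercepts: it crosses the x-axis at the gridline x = 0; it crosses the y-axis at the gridline y = 0.
Solving for integer coefficients yields p as stated.

3*x^2 - 2*x + 3*y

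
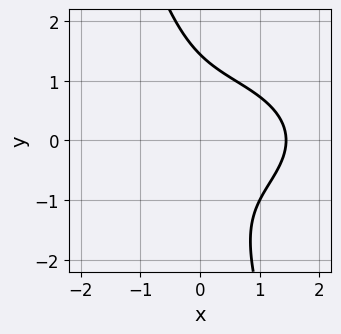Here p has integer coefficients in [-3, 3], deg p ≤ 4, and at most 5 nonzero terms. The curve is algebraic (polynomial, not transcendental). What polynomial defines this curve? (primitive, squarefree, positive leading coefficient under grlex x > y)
x^3 + 3*x*y^2 + y^3 - 3

First, degree: the shape is more complex than any degree-2 curve, so deg p = 3.
Finally, putting this together gives p.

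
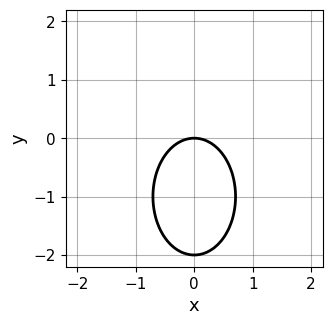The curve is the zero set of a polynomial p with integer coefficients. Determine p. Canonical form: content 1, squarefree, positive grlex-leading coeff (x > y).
2*x^2 + y^2 + 2*y

(a) deg p = 2. No degree-1 curve has this shape.
(b) Symmetries: mirror symmetry x ↦ −x ⇒ only even powers of x.
(c) Checking where it meets the axes: one x-axis crossing is at x = 0; the y-axis gridline crossings are at y ∈ {-2, 0}.
(d) These observations pin down the coefficients.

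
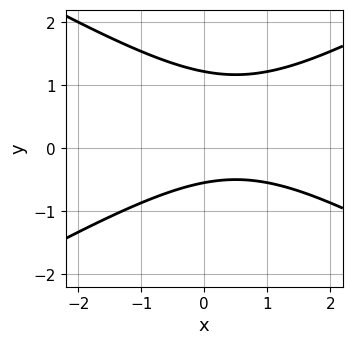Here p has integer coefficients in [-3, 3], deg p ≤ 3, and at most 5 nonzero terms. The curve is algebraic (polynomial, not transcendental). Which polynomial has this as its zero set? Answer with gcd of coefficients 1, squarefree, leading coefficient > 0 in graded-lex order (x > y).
x^2 - 3*y^2 - x + 2*y + 2

1. Degree: no degree-1 curve has this shape, so deg p = 2.
2. From the visible intercepts: the curve avoids every integer x-axis point in the box.
3. The integer polynomial consistent with all of this is the stated p.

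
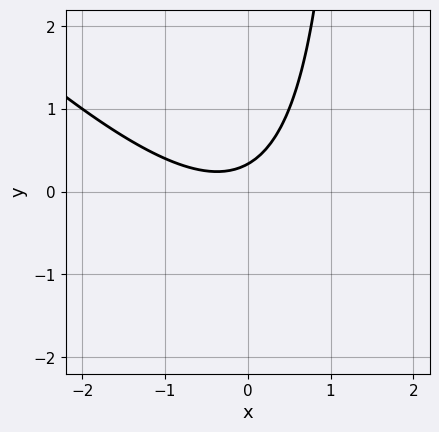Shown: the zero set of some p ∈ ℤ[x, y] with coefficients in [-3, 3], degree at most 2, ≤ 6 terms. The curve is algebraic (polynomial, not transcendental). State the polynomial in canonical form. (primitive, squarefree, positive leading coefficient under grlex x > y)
(a) The degree is 2 — no degree-1 curve has this shape.
(b) From the axis intercepts and sections: the curve avoids every integer x-axis point in the box.
(c) Putting this together gives p.

2*x^2 + 2*x*y + x - 3*y + 1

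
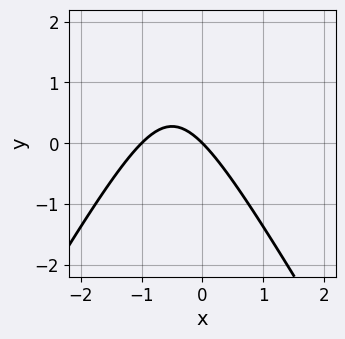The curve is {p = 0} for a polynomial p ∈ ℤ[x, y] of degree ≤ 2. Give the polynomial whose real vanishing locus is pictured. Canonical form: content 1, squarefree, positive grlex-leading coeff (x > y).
(a) The degree is 2 — a generic line meets the curve in up to 2 points.
(b) From the visible intercepts: the x-axis gridline crossings are at x ∈ {-1, 0}; one y-axis crossing is at y = 0.
(c) The integer polynomial consistent with all of this is the stated p.

3*x^2 - y^2 + 3*x + 3*y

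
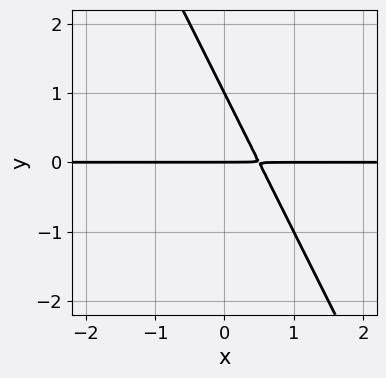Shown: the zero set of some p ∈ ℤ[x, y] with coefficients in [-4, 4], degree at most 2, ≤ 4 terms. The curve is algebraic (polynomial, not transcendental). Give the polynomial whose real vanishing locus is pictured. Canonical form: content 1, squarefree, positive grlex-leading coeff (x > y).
The degree is 2 — the shape is more complex than any degree-1 curve.
Observable constraints: every point of the x-axis in the box is on the curve; among the integer gridlines, it crosses the y-axis at y ∈ {0, 1}.
Matching integer coefficients to the picture gives p.

2*x*y + y^2 - y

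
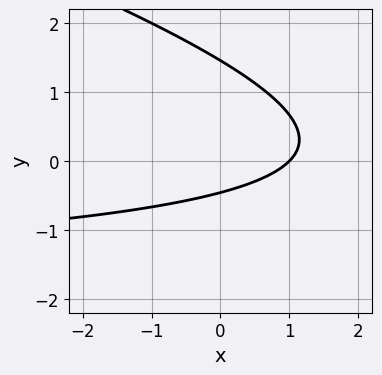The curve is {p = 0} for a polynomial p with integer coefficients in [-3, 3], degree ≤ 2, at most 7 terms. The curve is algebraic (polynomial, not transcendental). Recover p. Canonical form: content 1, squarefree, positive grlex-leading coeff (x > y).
x*y + 3*y^2 + 2*x - 3*y - 2

1. Degree: the shape is more complex than any degree-1 curve, so deg p = 2.
2. Against the integer gridlines: it meets the x-axis at x = 1 (among the integer gridlines).
3. Solving for integer coefficients yields p as stated.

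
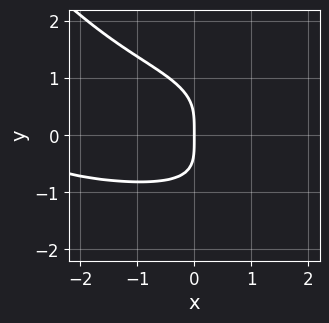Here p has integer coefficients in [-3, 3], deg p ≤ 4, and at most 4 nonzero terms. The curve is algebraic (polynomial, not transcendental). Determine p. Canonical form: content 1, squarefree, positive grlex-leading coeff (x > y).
(a) The degree is 4 — a generic line meets the curve in up to 4 points.
(b) Against the integer gridlines: one y-axis crossing is at y = 0; it meets the x-axis at x = 0 (among the integer gridlines).
(c) The integer polynomial consistent with all of this is the stated p.

2*x*y^3 + 2*y^4 + x^2 + 3*x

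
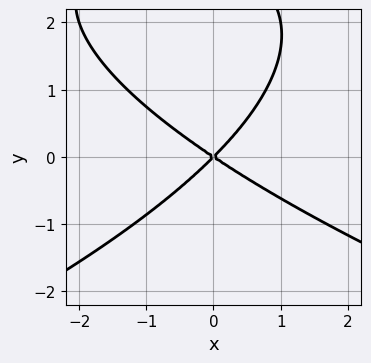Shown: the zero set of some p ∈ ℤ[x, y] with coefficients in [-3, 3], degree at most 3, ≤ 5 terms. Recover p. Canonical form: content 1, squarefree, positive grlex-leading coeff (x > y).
y^3 + 2*x^2 + x*y - 3*y^2

The degree is 3 — no degree-2 curve has this shape.
Reading off the gridlines: one y-axis crossing is at y = 0; one x-axis crossing is at x = 0.
Together with the visible shape, these determine p as stated.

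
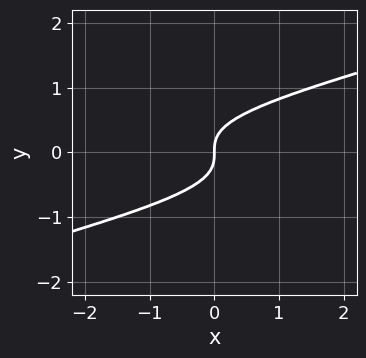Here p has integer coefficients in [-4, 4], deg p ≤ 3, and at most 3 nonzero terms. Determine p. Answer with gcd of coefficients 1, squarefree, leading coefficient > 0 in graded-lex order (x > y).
(a) Degree: no degree-2 curve has this shape, so deg p = 3.
(b) Against the integer gridlines: one x-axis crossing is at x = 0; one y-axis crossing is at y = 0.
(c) Putting this together gives p.

x*y^2 - 3*y^3 + x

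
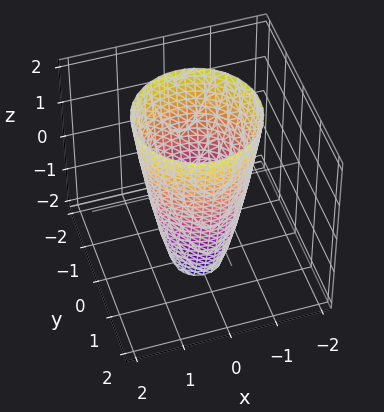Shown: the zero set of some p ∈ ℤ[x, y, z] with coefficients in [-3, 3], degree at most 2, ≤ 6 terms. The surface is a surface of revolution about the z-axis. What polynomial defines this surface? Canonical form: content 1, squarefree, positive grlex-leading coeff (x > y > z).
The degree is 2 — a generic line meets the surface in up to 2 points.
Symmetry: the surface is invariant under rotation about z: p = q(x² + y², z).
Against the integer gridlines: among the integer gridlines, it crosses the y-axis at y ∈ {-1, 1}; a circular section at z = -2 has radius between 0 and 1; among the integer gridlines, it crosses the x-axis at x ∈ {-1, 1}; the surface avoids every integer z-axis point in the box.
Together with the visible shape, these determine p as stated.

3*x^2 + 3*y^2 - z - 3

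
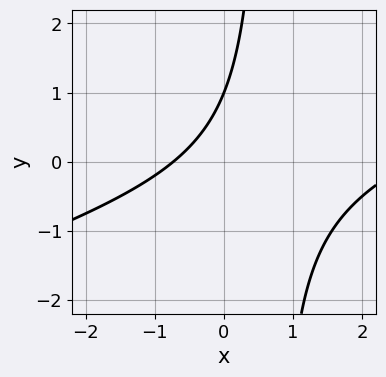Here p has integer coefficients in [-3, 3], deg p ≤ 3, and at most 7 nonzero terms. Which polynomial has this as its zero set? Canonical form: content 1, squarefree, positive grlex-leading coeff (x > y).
x^2 - 3*x*y - 2*x + 2*y - 2

(a) The degree is 2 — a generic line meets the curve in up to 2 points.
(b) Observable constraints: one y-axis crossing is at y = 1.
(c) Assembling these constraints gives the stated polynomial.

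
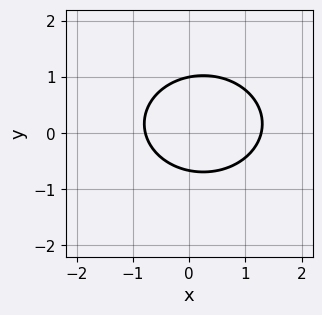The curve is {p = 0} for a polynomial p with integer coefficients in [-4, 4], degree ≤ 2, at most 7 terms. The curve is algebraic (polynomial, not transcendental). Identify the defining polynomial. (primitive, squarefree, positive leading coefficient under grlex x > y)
2*x^2 + 3*y^2 - x - y - 2

1. The degree is 2 — a generic line meets the curve in up to 2 points.
2. Reading off the gridlines: it meets the y-axis at y = 1 (among the integer gridlines).
3. Putting this together gives p.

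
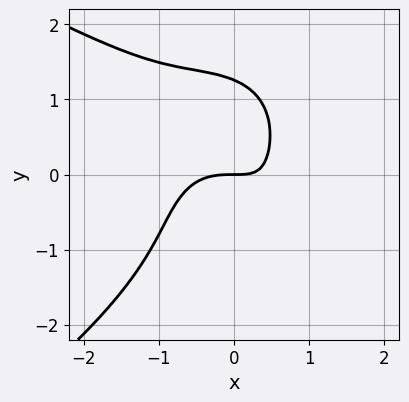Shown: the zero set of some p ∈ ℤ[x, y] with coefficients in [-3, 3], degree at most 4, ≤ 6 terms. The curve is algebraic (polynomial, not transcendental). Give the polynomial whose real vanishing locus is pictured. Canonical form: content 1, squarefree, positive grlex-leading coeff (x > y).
y^4 + 2*x^3 + 2*x^2*y + 2*x*y - 2*y

First, deg p = 4. The shape is more complex than any degree-3 curve.
Then, checking where it meets the axes: it crosses the y-axis at the gridline y = 0; one x-axis crossing is at x = 0.
Finally, solving for integer coefficients yields p as stated.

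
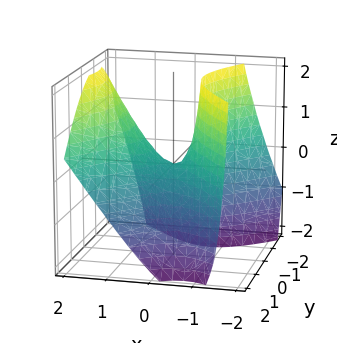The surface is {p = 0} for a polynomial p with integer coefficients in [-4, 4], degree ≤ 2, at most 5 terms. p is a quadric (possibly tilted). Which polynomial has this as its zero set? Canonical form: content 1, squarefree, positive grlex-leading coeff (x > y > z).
3*x^2 - 2*x*z - 2*y^2 - y*z - 2*z

1. Degree: the shape is more complex than any degree-1 surface, so deg p = 2.
2. Reading off the gridlines: it crosses the y-axis at the gridline y = 0; it meets the x-axis at x = 0 (among the integer gridlines).
3. Putting this together gives p.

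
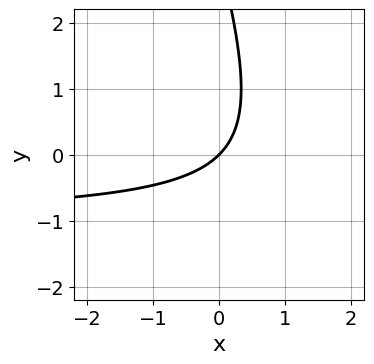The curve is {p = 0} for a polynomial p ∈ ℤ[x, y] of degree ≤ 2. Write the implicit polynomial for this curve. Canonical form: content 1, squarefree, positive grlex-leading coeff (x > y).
3*x*y + y^2 + 3*x - 3*y

(a) deg p = 2. No degree-1 curve has this shape.
(b) Checking where it meets the axes: it crosses the y-axis at the gridline y = 0; it meets the x-axis at x = 0 (among the integer gridlines).
(c) Together with the visible shape, these determine p as stated.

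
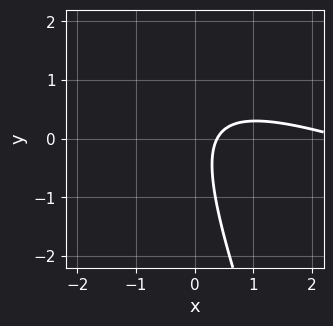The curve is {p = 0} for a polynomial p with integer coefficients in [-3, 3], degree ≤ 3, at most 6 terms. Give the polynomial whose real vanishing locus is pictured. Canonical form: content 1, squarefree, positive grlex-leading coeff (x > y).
First, degree: a generic line meets the curve in up to 2 points, so deg p = 2.
Next, reading off the gridlines: no y-intercept at any integer in the box.
Finally, solving for integer coefficients yields p as stated.

x^2 + 3*x*y + y^2 - 3*x + 1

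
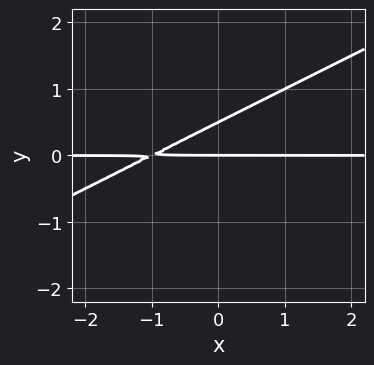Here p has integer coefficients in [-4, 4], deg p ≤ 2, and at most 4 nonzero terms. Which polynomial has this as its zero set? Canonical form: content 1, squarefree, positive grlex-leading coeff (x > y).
(a) deg p = 2. The shape is more complex than any degree-1 curve.
(b) From the visible intercepts: it crosses the y-axis at the gridline y = 0; every point of the x-axis in the box is on the curve.
(c) Assembling these constraints gives the stated polynomial.

x*y - 2*y^2 + y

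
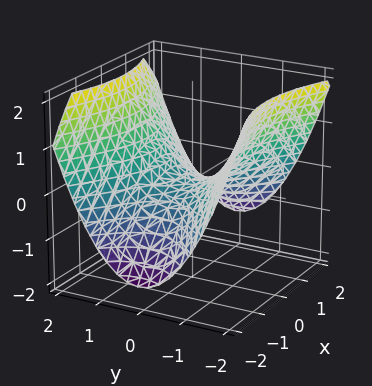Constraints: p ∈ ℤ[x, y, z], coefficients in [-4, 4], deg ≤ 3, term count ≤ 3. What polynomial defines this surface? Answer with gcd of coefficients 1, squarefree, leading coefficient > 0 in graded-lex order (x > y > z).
The degree is 2 — a hyperbolic paraboloid; a quadric.
Symmetries: the x ↦ −x reflection is a symmetry, so x appears only in even powers; the y ↦ −y reflection is a symmetry, so y appears only in even powers.
From the visible intercepts: it meets the z-axis at z = 0 (among the integer gridlines); one y-axis crossing is at y = 0; it meets the x-axis at x = 0 (among the integer gridlines).
Matching integer coefficients to the picture gives p.

x^2 - 2*y^2 + 3*z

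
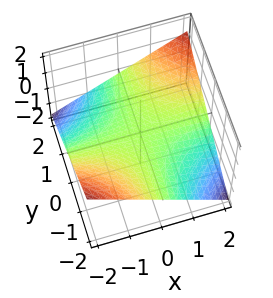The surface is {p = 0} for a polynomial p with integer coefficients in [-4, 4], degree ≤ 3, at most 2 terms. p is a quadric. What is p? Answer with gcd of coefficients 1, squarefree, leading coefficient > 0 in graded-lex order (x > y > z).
x*y - 3*z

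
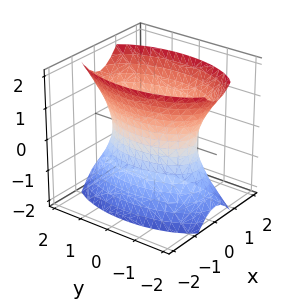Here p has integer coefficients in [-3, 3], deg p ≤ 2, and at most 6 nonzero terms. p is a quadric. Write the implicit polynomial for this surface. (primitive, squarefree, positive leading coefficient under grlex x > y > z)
deg p = 2. An hourglass — one-sheet hyperboloid; a quadric.
Symmetries: it's symmetric under z → −z, forcing even powers of z; it's symmetric under x → −x, forcing even powers of x; mirror symmetry y ↦ −y ⇒ only even powers of y.
Checking where it meets the axes: the surface avoids every integer z-axis point in the box.
The integer polynomial consistent with all of this is the stated p.

3*x^2 + y^2 - z^2 - 2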